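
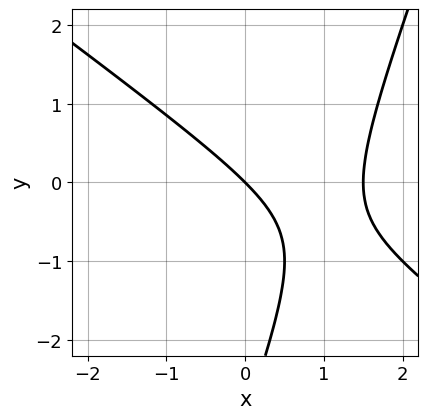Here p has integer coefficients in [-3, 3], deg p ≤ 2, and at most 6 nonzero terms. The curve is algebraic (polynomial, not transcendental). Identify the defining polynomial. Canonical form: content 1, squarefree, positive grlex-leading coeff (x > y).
1. deg p = 2.
2. Checking where it meets the axes: one x-axis crossing is at x = 0; it crosses the y-axis at the gridline y = 0.
3. Assembling these constraints gives the stated polynomial.

2*x^2 + 2*x*y - y^2 - 3*x - 3*y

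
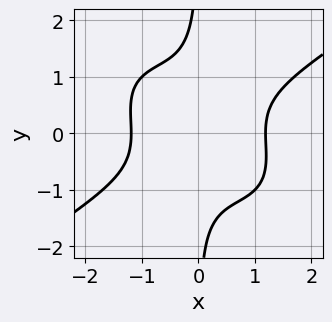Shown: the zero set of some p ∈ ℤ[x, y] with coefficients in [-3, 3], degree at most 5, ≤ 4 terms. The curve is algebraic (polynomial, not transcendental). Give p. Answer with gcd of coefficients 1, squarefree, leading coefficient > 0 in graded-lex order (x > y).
(a) Degree: a generic line meets the curve in up to 4 points, so deg p = 4.
(b) Checking where it meets the axes: no y-intercept at any integer in the box.
(c) These observations pin down the coefficients.

x^4 - x^2*y^2 - 2*x*y^3 - 2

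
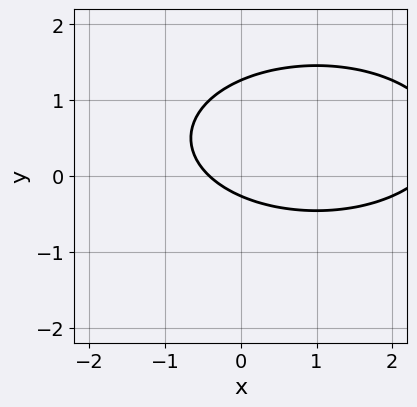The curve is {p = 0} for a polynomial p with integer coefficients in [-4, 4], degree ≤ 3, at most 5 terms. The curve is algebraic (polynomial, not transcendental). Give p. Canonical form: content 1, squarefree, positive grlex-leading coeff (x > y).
1. The degree is 2 — no degree-1 curve has this shape.
2. The integer polynomial consistent with all of this is the stated p.

x^2 + 3*y^2 - 2*x - 3*y - 1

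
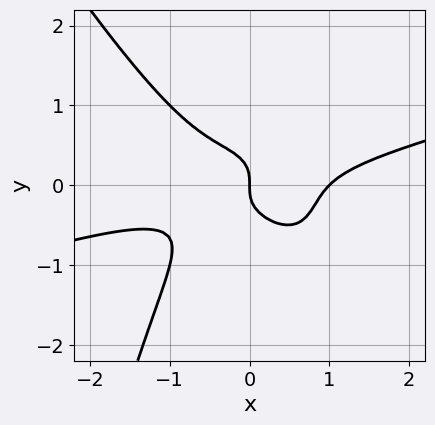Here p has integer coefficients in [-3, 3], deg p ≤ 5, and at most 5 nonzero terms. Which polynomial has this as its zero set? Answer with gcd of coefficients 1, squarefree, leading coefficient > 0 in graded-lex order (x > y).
x^4 - 3*x^3*y - 2*x^2*y^2 - 3*y^3 - x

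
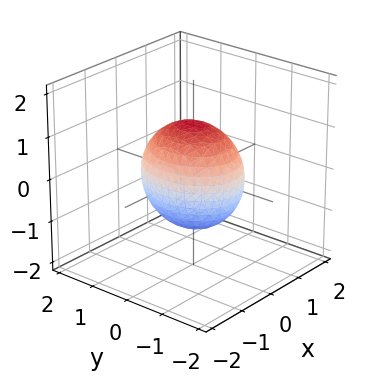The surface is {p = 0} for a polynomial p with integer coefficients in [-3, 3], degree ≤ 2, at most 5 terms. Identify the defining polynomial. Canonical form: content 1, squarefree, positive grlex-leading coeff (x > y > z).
The degree is 2 — a closed, bounded, convex surface; a quadric.
Symmetries: mirror symmetry y ↦ −y ⇒ only even powers of y; mirror symmetry x ↦ −x ⇒ only even powers of x; mirror symmetry z ↦ −z ⇒ only even powers of z.
From the visible intercepts: the x-axis gridline crossings are at x ∈ {-1, 1}.
Putting this together gives p.

3*x^2 + 2*y^2 + 2*z^2 - 3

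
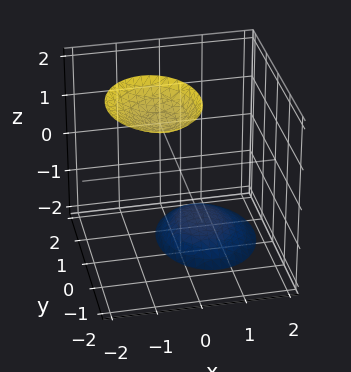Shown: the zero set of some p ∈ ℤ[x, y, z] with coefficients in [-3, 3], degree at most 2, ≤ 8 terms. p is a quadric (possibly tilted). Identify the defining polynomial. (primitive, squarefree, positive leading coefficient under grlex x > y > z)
3*x^2 + 2*x*z + 2*y^2 + y*z - z^2 + 3

First, there are 2 components. They look like related sheets of one shape, so recover p as a whole.
Then, deg p = 2. A generic line meets the surface in up to 2 points.
Next, reading off the gridlines: it misses every integer gridline on the x-axis; it misses every integer gridline on the y-axis.
Finally, assembling these constraints gives the stated polynomial.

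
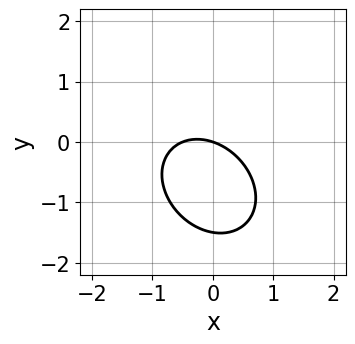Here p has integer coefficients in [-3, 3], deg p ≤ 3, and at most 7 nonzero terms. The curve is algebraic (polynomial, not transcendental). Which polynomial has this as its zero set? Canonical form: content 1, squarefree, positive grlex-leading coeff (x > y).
1. deg p = 2.
2. Against the integer gridlines: one y-axis crossing is at y = 0; it crosses the x-axis at the gridline x = 0.
3. Together with the visible shape, these determine p as stated.

2*x^2 + x*y + 2*y^2 + x + 3*y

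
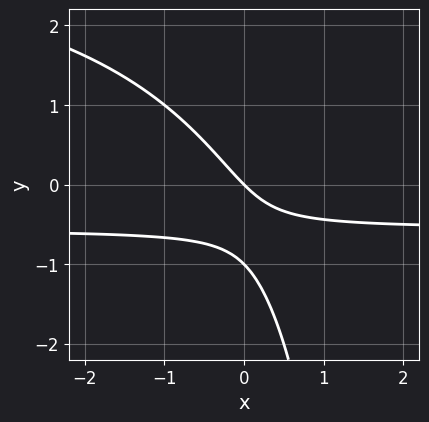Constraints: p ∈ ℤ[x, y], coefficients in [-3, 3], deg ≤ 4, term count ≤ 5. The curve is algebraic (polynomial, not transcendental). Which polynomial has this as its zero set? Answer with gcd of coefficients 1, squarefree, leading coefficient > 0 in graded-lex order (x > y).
Degree: the shape is more complex than any degree-2 curve, so deg p = 3.
From the axis intercepts and sections: one x-axis crossing is at x = 0; the y-axis gridline crossings are at y ∈ {-1, 0}.
Solving for integer coefficients yields p as stated.

x*y^2 - 3*x*y - 2*y^2 - 2*x - 2*y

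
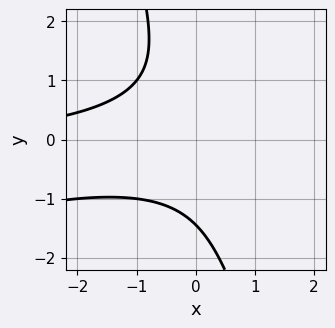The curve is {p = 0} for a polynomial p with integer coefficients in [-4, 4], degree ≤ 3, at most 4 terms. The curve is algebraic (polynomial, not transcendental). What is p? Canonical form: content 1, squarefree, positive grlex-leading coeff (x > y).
1. Degree: a generic line meets the curve in up to 3 points, so deg p = 3.
2. Against the integer gridlines: it misses every integer gridline on the x-axis.
3. Together with the visible shape, these determine p as stated.

x^2*y - 3*x*y^2 - y^3 - 3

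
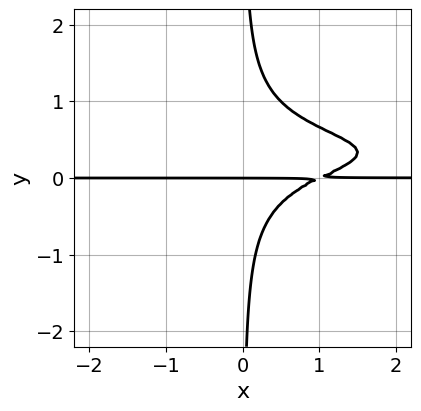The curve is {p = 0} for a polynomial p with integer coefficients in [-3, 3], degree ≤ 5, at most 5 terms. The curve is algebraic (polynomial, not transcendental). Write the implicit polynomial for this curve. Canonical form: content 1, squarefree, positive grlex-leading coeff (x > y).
(a) deg p = 4. No degree-3 curve has this shape.
(b) Observable constraints: one y-axis crossing is at y = 0; the visible x-axis segment lies entirely on the curve.
(c) Solving for integer coefficients yields p as stated.

3*x*y^3 - 2*x*y^2 + x*y - y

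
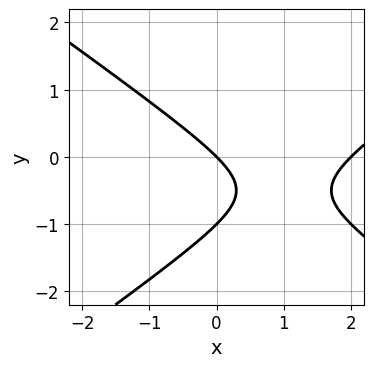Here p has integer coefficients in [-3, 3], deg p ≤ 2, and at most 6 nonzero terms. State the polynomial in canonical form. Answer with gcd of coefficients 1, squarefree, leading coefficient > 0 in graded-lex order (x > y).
x^2 - 2*y^2 - 2*x - 2*y

First, deg p = 2. A generic line meets the curve in up to 2 points.
Then, observable constraints: the x-axis gridline crossings are at x ∈ {0, 2}; the y-axis gridline crossings are at y ∈ {-1, 0}.
Finally, fitting integer coefficients to these (and the overall shape) gives p.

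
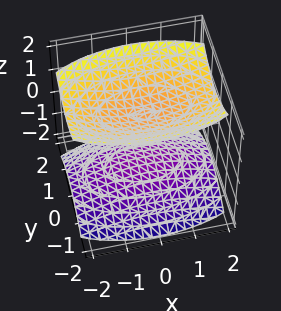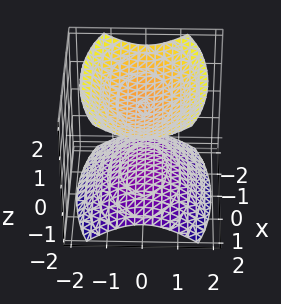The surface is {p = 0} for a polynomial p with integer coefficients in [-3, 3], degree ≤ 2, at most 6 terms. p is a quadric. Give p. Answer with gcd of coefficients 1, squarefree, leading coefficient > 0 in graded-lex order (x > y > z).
x^2 + 3*y^2 - 3*z^2 + 3

First, I count 2 distinct pieces.
Next, deg p = 2.
Then, symmetries: it's symmetric under z → −z, forcing even powers of z; the x ↦ −x reflection is a symmetry, so x appears only in even powers; it's symmetric under y → −y, forcing even powers of y.
Then, reading off the gridlines: the z-axis gridline crossings are at z ∈ {-1, 1}; it misses every integer gridline on the y-axis; it misses every integer gridline on the x-axis.
Finally, matching integer coefficients to the picture gives p.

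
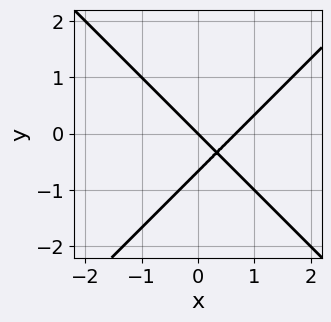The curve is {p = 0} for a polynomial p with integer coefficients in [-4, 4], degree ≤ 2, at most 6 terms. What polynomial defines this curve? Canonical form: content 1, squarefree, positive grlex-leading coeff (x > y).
3*x^2 - 3*y^2 - 2*x - 2*y

The degree is 2 — the shape is more complex than any degree-1 curve.
Observable constraints: it meets the y-axis at y = 0 (among the integer gridlines); it crosses the x-axis at the gridline x = 0.
These observations pin down the coefficients.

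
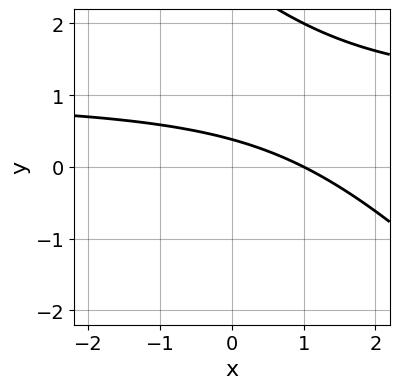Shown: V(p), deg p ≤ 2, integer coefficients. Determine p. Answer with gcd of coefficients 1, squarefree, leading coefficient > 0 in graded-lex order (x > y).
x*y + y^2 - x - 3*y + 1

1. Degree: no degree-1 curve has this shape, so deg p = 2.
2. Reading off the gridlines: one x-axis crossing is at x = 1.
3. Assembling these constraints gives the stated polynomial.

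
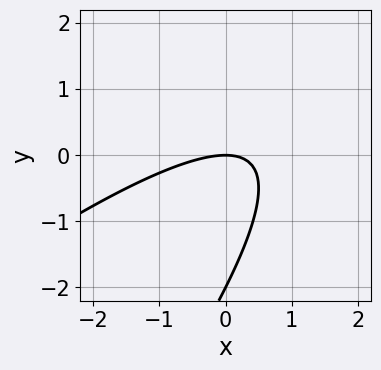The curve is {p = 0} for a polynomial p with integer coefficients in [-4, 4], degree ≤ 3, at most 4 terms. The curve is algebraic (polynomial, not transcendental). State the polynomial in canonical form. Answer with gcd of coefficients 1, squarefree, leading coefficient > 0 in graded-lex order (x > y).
x^2 - 2*x*y + y^2 + 2*y

(a) Degree: the shape is more complex than any degree-1 curve, so deg p = 2.
(b) From the visible intercepts: it crosses the x-axis at the gridline x = 0; the y-axis gridline crossings are at y ∈ {-2, 0}.
(c) Solving for integer coefficients yields p as stated.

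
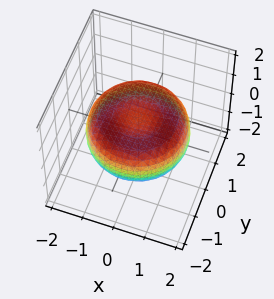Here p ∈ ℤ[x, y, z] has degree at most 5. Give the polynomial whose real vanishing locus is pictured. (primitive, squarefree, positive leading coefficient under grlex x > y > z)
(a) deg p = 4. A generic line meets the surface in up to 4 points.
(b) Symmetries: the surface is invariant under rotation about z: p = q(x² + y², z).
(c) Against the integer gridlines: a circular section at z = 0 has radius between 1 and 2.
(d) Putting this together gives p.

x^4 + 2*x^2*y^2 + y^4 - 2*x^2 - 2*y^2 + 3*z^2 - 1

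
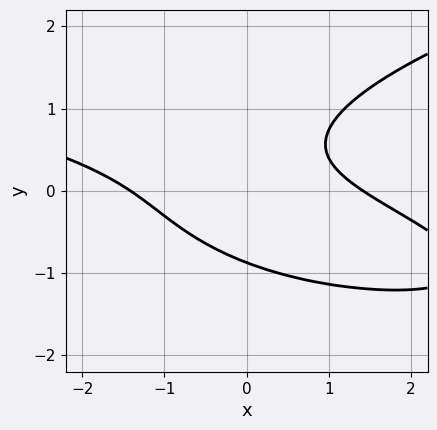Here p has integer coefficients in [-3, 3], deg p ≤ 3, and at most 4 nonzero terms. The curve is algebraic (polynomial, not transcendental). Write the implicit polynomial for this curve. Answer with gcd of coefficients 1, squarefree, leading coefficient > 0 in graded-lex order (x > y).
First, deg p = 3. The shape is more complex than any degree-2 curve.
Finally, matching integer coefficients to the picture gives p.

3*y^3 - x^2 - 3*x*y + 2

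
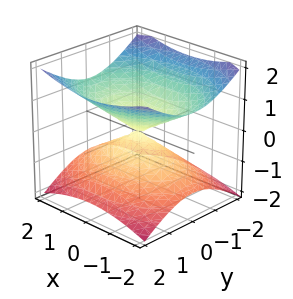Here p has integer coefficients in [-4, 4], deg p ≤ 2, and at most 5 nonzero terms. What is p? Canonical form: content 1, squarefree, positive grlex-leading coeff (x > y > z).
(a) Degree: two nappes meeting at a single point; a quadric, so deg p = 2.
(b) Symmetries: it's symmetric under y → −y, forcing even powers of y; mirror symmetry x ↦ −x ⇒ only even powers of x; the z ↦ −z reflection is a symmetry, so z appears only in even powers.
(c) From the axis intercepts and sections: one x-axis crossing is at x = 0; one z-axis crossing is at z = 0; it crosses the y-axis at the gridline y = 0.
(d) Fitting integer coefficients to these (and the overall shape) gives p.

x^2 + 2*y^2 - 3*z^2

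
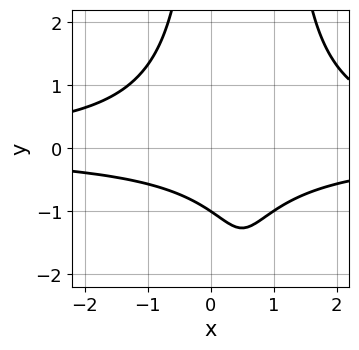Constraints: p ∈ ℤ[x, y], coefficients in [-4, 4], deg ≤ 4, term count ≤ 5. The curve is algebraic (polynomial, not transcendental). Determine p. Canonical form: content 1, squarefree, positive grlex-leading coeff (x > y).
2*x^2*y^2 - 2*x*y^2 - 3*y - 3

(a) deg p = 4. A generic line meets the curve in up to 4 points.
(b) Checking where it meets the axes: it meets the y-axis at y = -1 (among the integer gridlines); it misses every integer gridline on the x-axis.
(c) Assembling these constraints gives the stated polynomial.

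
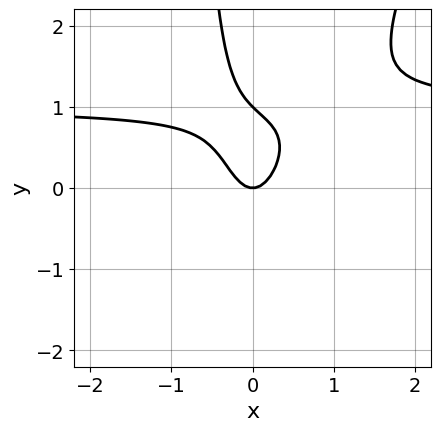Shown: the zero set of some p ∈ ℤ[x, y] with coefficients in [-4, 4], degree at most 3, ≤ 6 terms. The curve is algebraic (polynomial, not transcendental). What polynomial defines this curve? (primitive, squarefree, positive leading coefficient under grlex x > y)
(a) The degree is 3 — the shape is more complex than any degree-2 curve.
(b) Observable constraints: among the integer gridlines, it crosses the y-axis at y ∈ {0, 1}; one x-axis crossing is at x = 0.
(c) Fitting integer coefficients to these (and the overall shape) gives p.

3*x^2*y - x*y^2 - 3*x^2 - y^2 + y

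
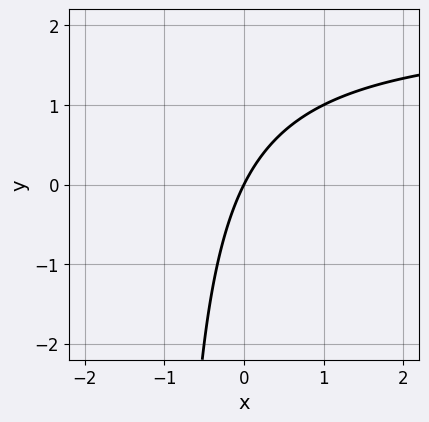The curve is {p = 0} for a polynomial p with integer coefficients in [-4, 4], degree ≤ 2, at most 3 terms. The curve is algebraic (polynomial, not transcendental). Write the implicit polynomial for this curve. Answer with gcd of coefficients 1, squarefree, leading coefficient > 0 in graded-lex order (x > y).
First, the degree is 2 — a generic line meets the curve in up to 2 points.
Next, against the integer gridlines: it crosses the y-axis at the gridline y = 0; it crosses the x-axis at the gridline x = 0.
Finally, assembling these constraints gives the stated polynomial.

x*y - 2*x + y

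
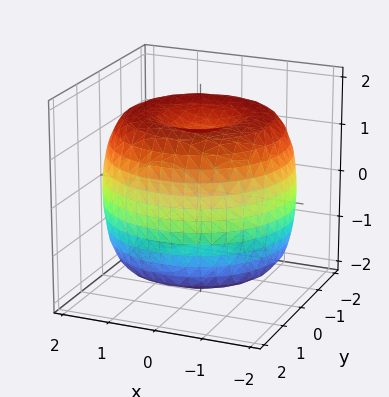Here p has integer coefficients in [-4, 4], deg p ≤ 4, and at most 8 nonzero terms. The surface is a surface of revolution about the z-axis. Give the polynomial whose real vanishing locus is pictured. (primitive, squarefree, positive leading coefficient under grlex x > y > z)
x^4 + 2*x^2*y^2 + y^4 - 3*x^2 - 3*y^2 + 2*z^2 - 3

First, the degree is 4 — no degree-3 surface has this shape.
Then, symmetries: every cross-section ⟂ z is a circle, so x, y appear only via x² + y².
Next, from the visible intercepts: a circular section at z = 0 has radius between 1 and 2.
Finally, matching integer coefficients to the picture gives p.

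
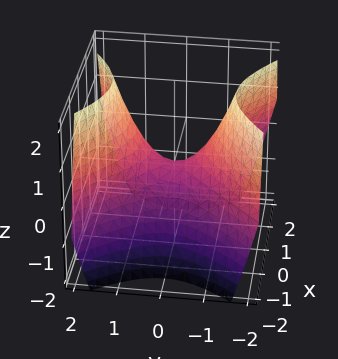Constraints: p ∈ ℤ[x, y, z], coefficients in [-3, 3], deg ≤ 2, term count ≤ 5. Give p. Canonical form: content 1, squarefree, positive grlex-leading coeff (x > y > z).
x^2 - y^2 + z

1. Degree: a hyperbolic paraboloid; a quadric, so deg p = 2.
2. Symmetries: it's symmetric under y → −y, forcing even powers of y; it's symmetric under x → −x, forcing even powers of x.
3. Reading off the gridlines: one z-axis crossing is at z = 0; it meets the y-axis at y = 0 (among the integer gridlines).
4. Fitting integer coefficients to these (and the overall shape) gives p.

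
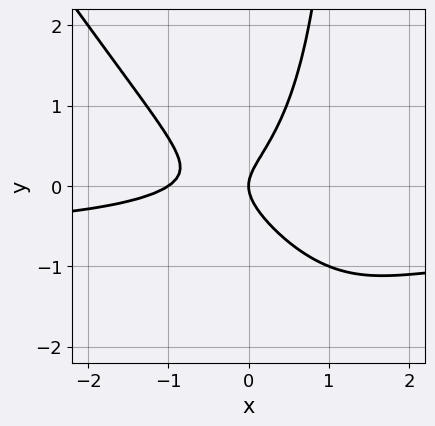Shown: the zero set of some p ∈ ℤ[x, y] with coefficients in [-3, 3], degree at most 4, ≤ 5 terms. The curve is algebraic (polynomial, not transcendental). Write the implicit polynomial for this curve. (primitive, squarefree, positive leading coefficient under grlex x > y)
3*x^2*y + 2*x*y^2 + 2*x^2 - 3*y^2 + 2*x

First, the degree is 3 — no degree-2 curve has this shape.
Then, from the axis intercepts and sections: it crosses the y-axis at the gridline y = 0; among the integer gridlines, it crosses the x-axis at x ∈ {-1, 0}.
Finally, fitting integer coefficients to these (and the overall shape) gives p.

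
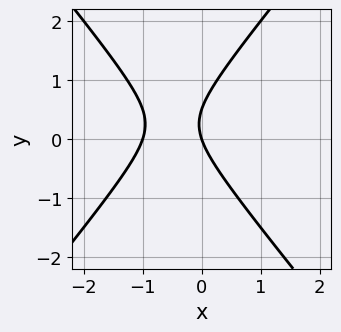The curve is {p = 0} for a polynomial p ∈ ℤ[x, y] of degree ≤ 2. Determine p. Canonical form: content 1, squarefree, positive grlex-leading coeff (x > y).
3*x^2 - 2*y^2 + 3*x + y

First, the degree is 2 — the shape is more complex than any degree-1 curve.
Then, from the visible intercepts: among the integer gridlines, it crosses the x-axis at x ∈ {-1, 0}; it meets the y-axis at y = 0 (among the integer gridlines).
Finally, assembling these constraints gives the stated polynomial.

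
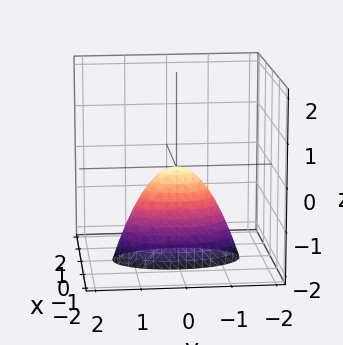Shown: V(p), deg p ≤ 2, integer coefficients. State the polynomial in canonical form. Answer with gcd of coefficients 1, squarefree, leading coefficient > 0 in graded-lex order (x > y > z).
First, degree: a single bowl opening along one axis; a quadric, so deg p = 2.
Then, symmetries: it's symmetric under y → −y, forcing even powers of y; the x ↦ −x reflection is a symmetry, so x appears only in even powers.
Next, checking where it meets the axes: it crosses the y-axis at the gridline y = 0; it crosses the z-axis at the gridline z = 0; it meets the x-axis at x = 0 (among the integer gridlines).
Finally, fitting integer coefficients to these (and the overall shape) gives p.

3*x^2 + y^2 + z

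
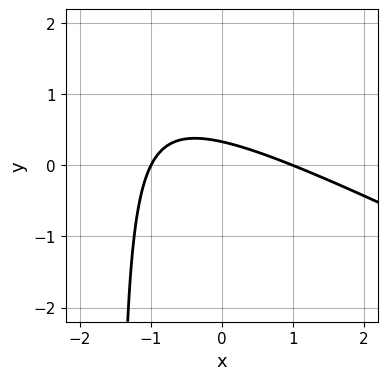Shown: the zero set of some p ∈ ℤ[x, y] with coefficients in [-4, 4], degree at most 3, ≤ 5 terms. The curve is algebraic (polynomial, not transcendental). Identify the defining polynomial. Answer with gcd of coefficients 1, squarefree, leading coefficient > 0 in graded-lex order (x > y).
x^2 + 2*x*y + 3*y - 1

1. The degree is 2 — no degree-1 curve has this shape.
2. Against the integer gridlines: among the integer gridlines, it crosses the x-axis at x ∈ {-1, 1}.
3. The integer polynomial consistent with all of this is the stated p.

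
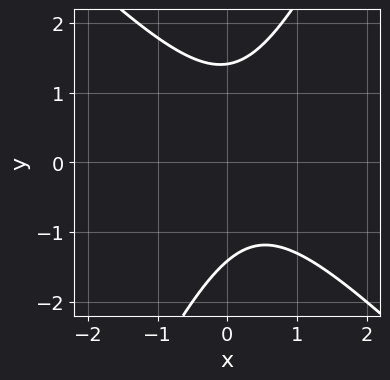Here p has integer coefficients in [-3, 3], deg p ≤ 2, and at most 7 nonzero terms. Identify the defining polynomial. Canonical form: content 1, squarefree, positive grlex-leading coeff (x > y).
deg p = 2. No degree-1 curve has this shape.
Reading off the gridlines: the curve avoids every integer x-axis point in the box.
Matching integer coefficients to the picture gives p.

2*x^2 + x*y - y^2 - x + 2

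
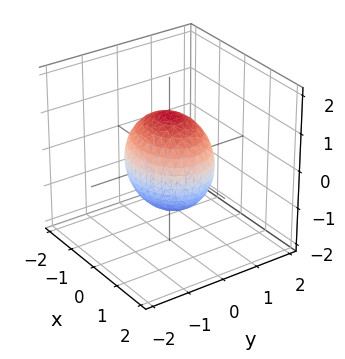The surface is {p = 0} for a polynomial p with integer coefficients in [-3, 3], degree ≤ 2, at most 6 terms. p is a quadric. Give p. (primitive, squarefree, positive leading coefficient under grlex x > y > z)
2*x^2 + 3*y^2 + 2*z^2 - 3

1. The degree is 2 — a closed, bounded, convex surface; a quadric.
2. Symmetries: mirror symmetry z ↦ −z ⇒ only even powers of z; the x ↦ −x reflection is a symmetry, so x appears only in even powers; the y ↦ −y reflection is a symmetry, so y appears only in even powers.
3. From the axis intercepts and sections: among the integer gridlines, it crosses the y-axis at y ∈ {-1, 1}.
4. Matching integer coefficients to the picture gives p.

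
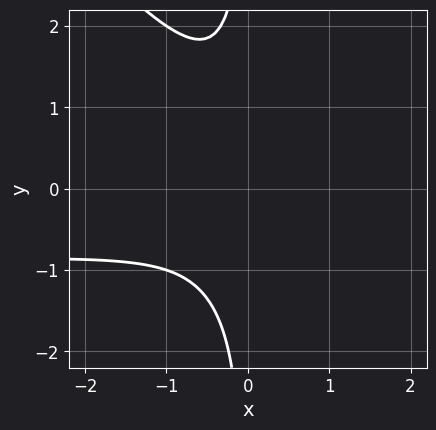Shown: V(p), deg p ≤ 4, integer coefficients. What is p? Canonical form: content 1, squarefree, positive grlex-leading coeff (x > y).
x^2*y + x*y^2 + x^2 + 1

First, deg p = 3. A generic line meets the curve in up to 3 points.
Next, from the visible intercepts: the curve avoids every integer y-axis point in the box; the curve avoids every integer x-axis point in the box.
Finally, matching integer coefficients to the picture gives p.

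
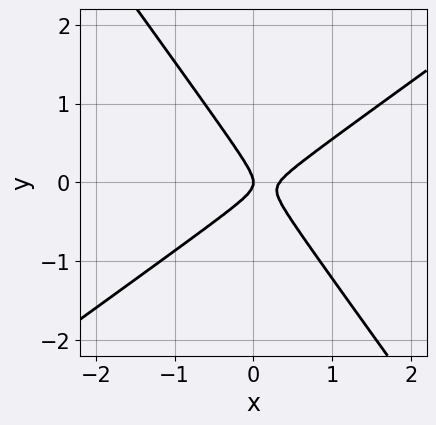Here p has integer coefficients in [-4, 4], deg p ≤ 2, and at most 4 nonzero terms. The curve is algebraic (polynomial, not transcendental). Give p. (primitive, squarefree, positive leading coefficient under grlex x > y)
3*x^2 - 2*x*y - 3*y^2 - x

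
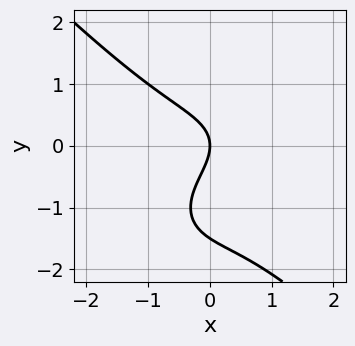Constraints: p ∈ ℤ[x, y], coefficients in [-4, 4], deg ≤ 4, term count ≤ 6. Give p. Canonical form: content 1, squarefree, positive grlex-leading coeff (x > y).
1. The degree is 3 — a generic line meets the curve in up to 3 points.
2. Reading off the gridlines: it crosses the y-axis at the gridline y = 0; it crosses the x-axis at the gridline x = 0.
3. Solving for integer coefficients yields p as stated.

2*x^3 + 2*y^3 + 3*y^2 + 3*x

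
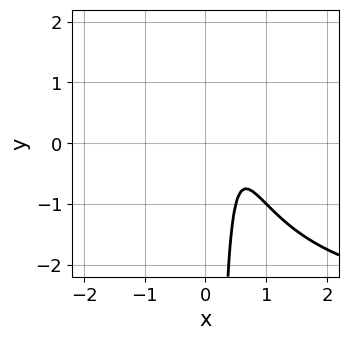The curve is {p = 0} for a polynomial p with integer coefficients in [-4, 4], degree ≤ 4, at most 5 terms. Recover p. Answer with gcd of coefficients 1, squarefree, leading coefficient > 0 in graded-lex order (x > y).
x^2*y + 3*x^2 - 3*x + 1

Degree: no degree-2 curve has this shape, so deg p = 3.
Reading off the gridlines: the curve avoids every integer y-axis point in the box; the curve avoids every integer x-axis point in the box.
Together with the visible shape, these determine p as stated.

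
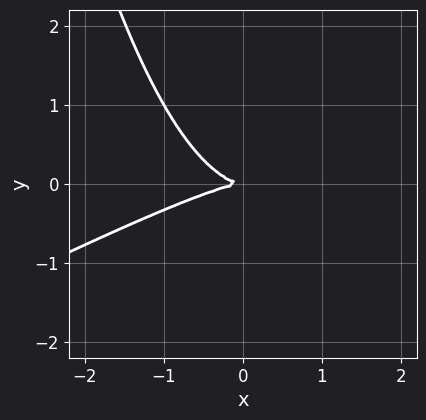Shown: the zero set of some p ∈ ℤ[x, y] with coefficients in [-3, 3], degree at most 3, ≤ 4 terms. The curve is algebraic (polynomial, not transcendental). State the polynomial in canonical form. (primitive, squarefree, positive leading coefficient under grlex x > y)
x^3 - 2*x^2*y + 3*y^2

1. The degree is 3 — a generic line meets the curve in up to 3 points.
2. Against the integer gridlines: it meets the x-axis at x = 0 (among the integer gridlines); it crosses the y-axis at the gridline y = 0.
3. Matching integer coefficients to the picture gives p.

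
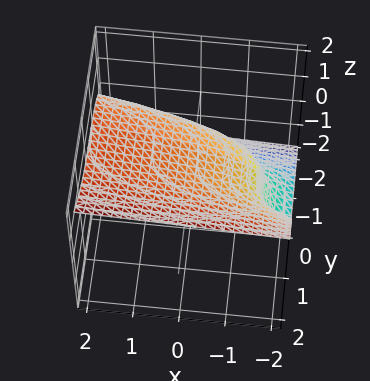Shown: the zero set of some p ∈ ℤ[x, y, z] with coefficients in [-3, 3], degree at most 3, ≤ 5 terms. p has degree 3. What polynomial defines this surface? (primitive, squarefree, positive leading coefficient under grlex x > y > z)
2*y^3 - 3*z^3 + 2*x + 3

deg p = 3.
Against the integer gridlines: it meets the z-axis at z = 1 (among the integer gridlines).
Matching integer coefficients to the picture gives p.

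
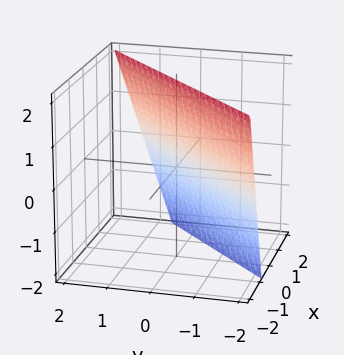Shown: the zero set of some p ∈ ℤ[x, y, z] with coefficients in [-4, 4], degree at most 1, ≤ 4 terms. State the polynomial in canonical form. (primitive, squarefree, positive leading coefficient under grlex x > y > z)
1. Degree: every cross-section is a straight line — this is a plane, so deg p = 1.
2. Reading off the gridlines: it meets the z-axis at z = 2 (among the integer gridlines).
3. Assembling these constraints gives the stated polynomial.

3*x - 3*y + z - 2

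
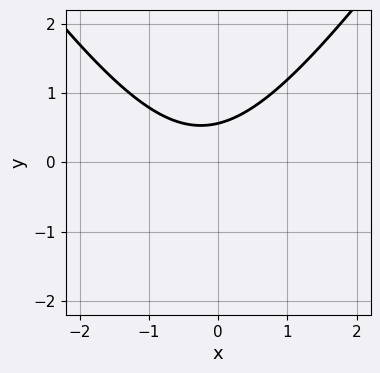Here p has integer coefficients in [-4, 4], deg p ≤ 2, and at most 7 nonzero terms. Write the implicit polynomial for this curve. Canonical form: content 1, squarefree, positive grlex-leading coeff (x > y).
2*x^2 - y^2 + x - 3*y + 2

deg p = 2. A generic line meets the curve in up to 2 points.
From the axis intercepts and sections: it misses every integer gridline on the x-axis.
Matching integer coefficients to the picture gives p.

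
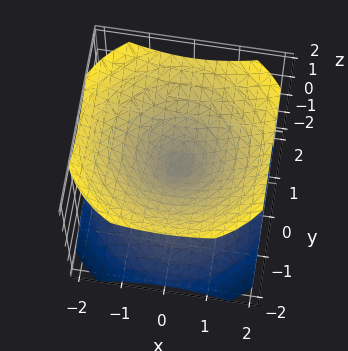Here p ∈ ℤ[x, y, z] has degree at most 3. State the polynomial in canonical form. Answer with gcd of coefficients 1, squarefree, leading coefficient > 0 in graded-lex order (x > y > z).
The picture has 2 separate pieces. Treating them together as one polynomial.
deg p = 2. A double cone through the origin; a quadric.
Symmetries: the z ↦ −z reflection is a symmetry, so z appears only in even powers; every cross-section ⟂ z is a circle, so x, y appear only via x² + y².
Checking where it meets the axes: one y-axis crossing is at y = 0; it crosses the x-axis at the gridline x = 0.
These observations pin down the coefficients.

2*x^2 + 2*y^2 - 3*z^2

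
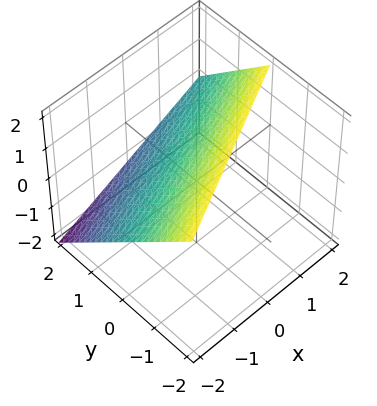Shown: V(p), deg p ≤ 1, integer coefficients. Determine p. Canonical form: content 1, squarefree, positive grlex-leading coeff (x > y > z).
Degree: the surface is flat (a plane), so deg p = 1.
From the axis intercepts and sections: one z-axis crossing is at z = 1; one y-axis crossing is at y = 1.
Assembling these constraints gives the stated polynomial. Check: (-2, 0, 0) on the x-axis lies on the surface, and p(-2, 0, 0) = 0. ✓

x - 2*y - 2*z + 2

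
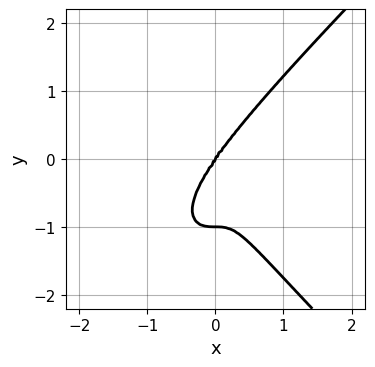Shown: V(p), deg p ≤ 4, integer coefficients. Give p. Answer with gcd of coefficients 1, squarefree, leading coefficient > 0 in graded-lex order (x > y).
x^4 - y^4 + 3*x^3 - y^3

(a) Degree: a generic line meets the curve in up to 4 points, so deg p = 4.
(b) Checking where it meets the axes: the y-axis gridline crossings are at y ∈ {-1, 0}; it meets the x-axis at x = 0 (among the integer gridlines).
(c) Assembling these constraints gives the stated polynomial.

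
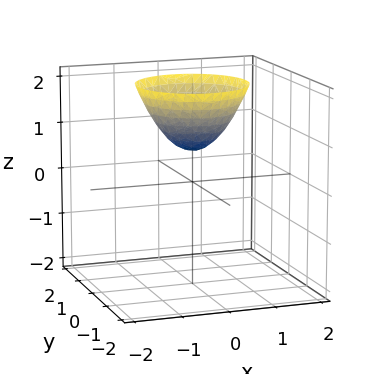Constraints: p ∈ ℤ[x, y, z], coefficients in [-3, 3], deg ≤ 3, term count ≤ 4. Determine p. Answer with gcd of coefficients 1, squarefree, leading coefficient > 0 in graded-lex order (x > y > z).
3*x^2 + 3*y^2 - 3*z + 2

1. Degree: a generic line meets the surface in up to 2 points, so deg p = 2.
2. By symmetry, every cross-section ⟂ z is a circle, so x, y appear only via x² + y².
3. Observable constraints: it misses every integer gridline on the x-axis; no y-intercept at any integer in the box; a circular section at z = 2 has radius between 1 and 2.
4. Solving for integer coefficients yields p as stated.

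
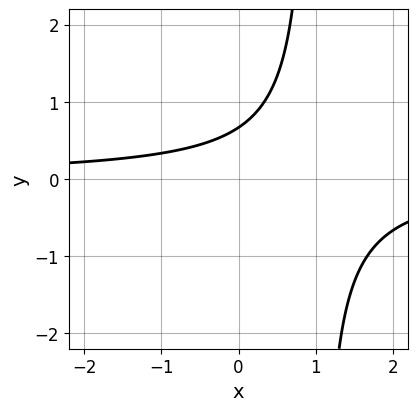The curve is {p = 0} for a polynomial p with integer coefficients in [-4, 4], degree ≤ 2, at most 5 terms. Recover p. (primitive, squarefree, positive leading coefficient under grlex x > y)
deg p = 2. No degree-1 curve has this shape.
From the visible intercepts: it misses every integer gridline on the x-axis.
Solving for integer coefficients yields p as stated.

3*x*y - 3*y + 2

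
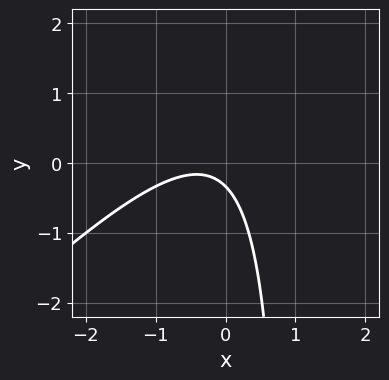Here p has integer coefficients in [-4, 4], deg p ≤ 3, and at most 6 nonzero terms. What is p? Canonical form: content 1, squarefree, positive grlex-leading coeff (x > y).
(a) deg p = 2.
(b) Checking where it meets the axes: it misses every integer gridline on the x-axis.
(c) Putting this together gives p.

3*x^2 - 3*x*y + 2*x + 3*y + 1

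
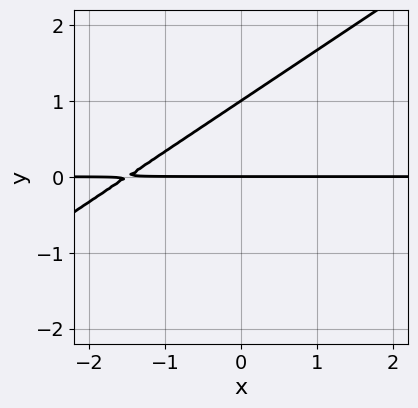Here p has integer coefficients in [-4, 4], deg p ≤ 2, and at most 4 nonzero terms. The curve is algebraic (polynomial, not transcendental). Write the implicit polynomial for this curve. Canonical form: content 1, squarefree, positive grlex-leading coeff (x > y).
1. deg p = 2. The shape is more complex than any degree-1 curve.
2. Reading off the gridlines: the visible x-axis segment lies entirely on the curve; the y-axis gridline crossings are at y ∈ {0, 1}.
3. Matching integer coefficients to the picture gives p.

2*x*y - 3*y^2 + 3*y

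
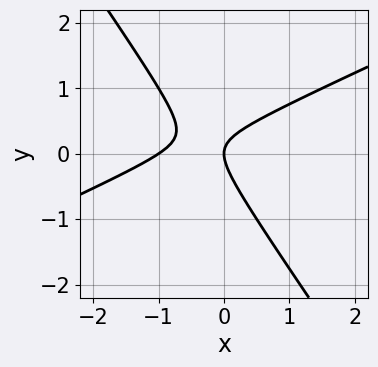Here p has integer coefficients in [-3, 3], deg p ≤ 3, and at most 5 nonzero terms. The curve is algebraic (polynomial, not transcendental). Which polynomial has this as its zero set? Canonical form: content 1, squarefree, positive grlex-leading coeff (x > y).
2*x^2 - 3*x*y - 3*y^2 + 2*x

First, the degree is 2 — no degree-1 curve has this shape.
Next, from the axis intercepts and sections: among the integer gridlines, it crosses the x-axis at x ∈ {-1, 0}; it meets the y-axis at y = 0 (among the integer gridlines).
Finally, the integer polynomial consistent with all of this is the stated p.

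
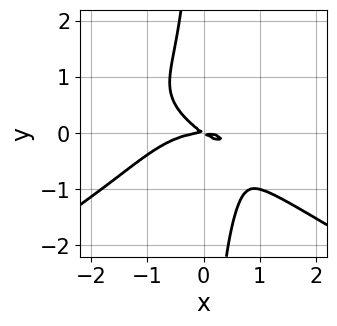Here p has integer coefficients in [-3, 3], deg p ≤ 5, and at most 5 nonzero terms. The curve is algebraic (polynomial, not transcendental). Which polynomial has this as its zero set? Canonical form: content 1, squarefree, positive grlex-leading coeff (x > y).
(a) deg p = 4.
(b) From the axis intercepts and sections: it meets the y-axis at y = 0 (among the integer gridlines); it crosses the x-axis at the gridline x = 0.
(c) Matching integer coefficients to the picture gives p.

x^3*y - 3*x*y^3 - x^3 - 2*x*y - 3*y^2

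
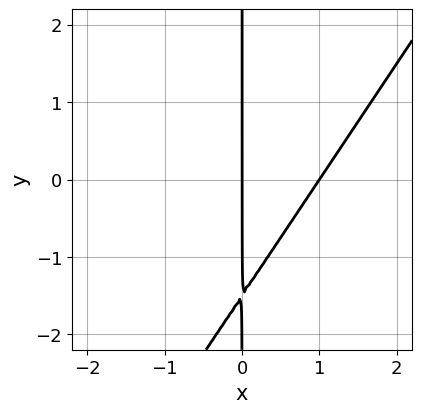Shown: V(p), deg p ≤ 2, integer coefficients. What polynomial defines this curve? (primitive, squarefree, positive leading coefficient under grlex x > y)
3*x^2 - 2*x*y - 3*x

The degree is 2 — no degree-1 curve has this shape.
From the visible intercepts: the visible y-axis segment lies entirely on the curve; among the integer gridlines, it crosses the x-axis at x ∈ {0, 1}.
Assembling these constraints gives the stated polynomial.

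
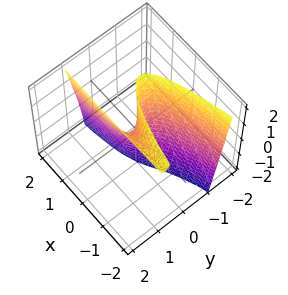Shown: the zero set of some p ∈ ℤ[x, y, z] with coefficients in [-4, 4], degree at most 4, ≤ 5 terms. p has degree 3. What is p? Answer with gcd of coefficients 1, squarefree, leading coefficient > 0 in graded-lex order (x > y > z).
First, deg p = 3. A generic line meets the surface in up to 3 points.
Next, checking where it meets the axes: every point of the z-axis in the box is on the surface; one y-axis crossing is at y = 0.
Finally, the integer polynomial consistent with all of this is the stated p.

2*y^3 + x*y - y*z - x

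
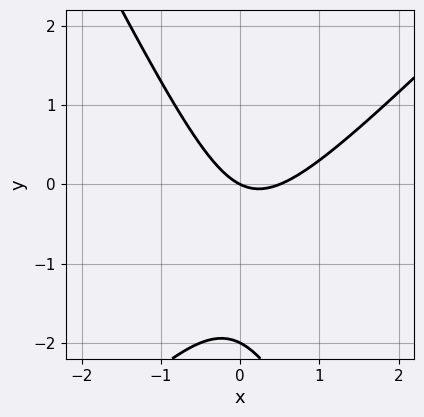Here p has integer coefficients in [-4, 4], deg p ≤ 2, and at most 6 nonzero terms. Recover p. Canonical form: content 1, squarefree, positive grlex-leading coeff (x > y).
(a) Degree: the shape is more complex than any degree-1 curve, so deg p = 2.
(b) Against the integer gridlines: the y-axis gridline crossings are at y ∈ {-2, 0}; one x-axis crossing is at x = 0.
(c) These observations pin down the coefficients.

2*x^2 - x*y - y^2 - x - 2*y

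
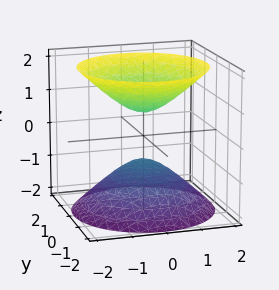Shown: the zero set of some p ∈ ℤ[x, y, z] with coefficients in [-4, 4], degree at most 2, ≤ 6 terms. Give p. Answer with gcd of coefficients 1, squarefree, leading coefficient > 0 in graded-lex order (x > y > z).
(a) There are 2 components. Treating them together as one polynomial.
(b) deg p = 2. Two sheets facing apart; a quadric.
(c) Symmetries: the z ↦ −z reflection is a symmetry, so z appears only in even powers; the surface is invariant under rotation about z: p = q(x² + y², z).
(d) From the axis intercepts and sections: a circular section at z = 1 has radius between 0 and 1; it misses every integer gridline on the x-axis; no y-intercept at any integer in the box.
(e) These observations pin down the coefficients.

2*x^2 + 2*y^2 - 2*z^2 + 1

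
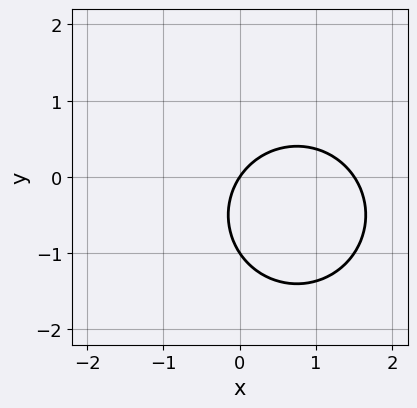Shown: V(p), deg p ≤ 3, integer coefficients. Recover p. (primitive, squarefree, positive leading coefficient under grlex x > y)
2*x^2 + 2*y^2 - 3*x + 2*y

First, the degree is 2 — the shape is more complex than any degree-1 curve.
Then, from the axis intercepts and sections: the y-axis gridline crossings are at y ∈ {-1, 0}; it meets the x-axis at x = 0 (among the integer gridlines).
Finally, assembling these constraints gives the stated polynomial.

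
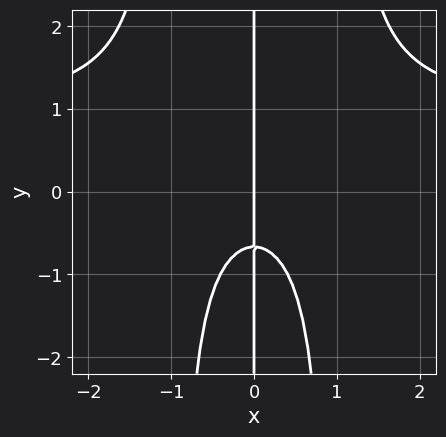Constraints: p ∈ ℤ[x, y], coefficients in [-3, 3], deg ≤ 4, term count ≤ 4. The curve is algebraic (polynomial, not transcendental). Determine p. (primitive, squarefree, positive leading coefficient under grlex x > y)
1. deg p = 4. A generic line meets the curve in up to 4 points.
2. Checking where it meets the axes: it crosses the x-axis at the gridline x = 0; the visible y-axis segment lies entirely on the curve.
3. Solving for integer coefficients yields p as stated.

3*x^3*y - 3*x^3 - 3*x*y - 2*x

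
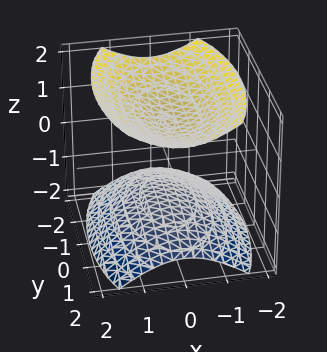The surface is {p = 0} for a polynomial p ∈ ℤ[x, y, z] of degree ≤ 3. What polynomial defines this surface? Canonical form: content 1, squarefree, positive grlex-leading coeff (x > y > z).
There are 2 components. Treating them together as one polynomial.
deg p = 2. Two separate bowl-shaped sheets opening away from each other; a quadric.
Symmetries: it's symmetric under y → −y, forcing even powers of y; it's symmetric under x → −x, forcing even powers of x; mirror symmetry z ↦ −z ⇒ only even powers of z.
Against the integer gridlines: the z-axis gridline crossings are at z ∈ {-1, 1}; no x-intercept at any integer in the box; the surface avoids every integer y-axis point in the box.
Matching integer coefficients to the picture gives p.

3*x^2 + y^2 - 3*z^2 + 3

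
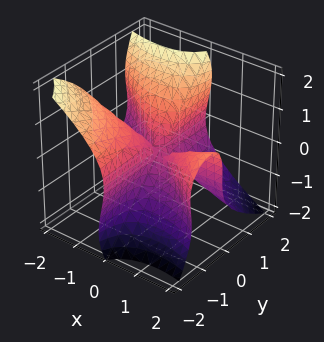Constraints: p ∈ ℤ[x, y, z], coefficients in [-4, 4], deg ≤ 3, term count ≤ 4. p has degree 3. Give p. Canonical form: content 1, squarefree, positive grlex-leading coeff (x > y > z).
2*x^2*y + 3*x*y^2 - 2*y*z^2 + 2*z^3

(a) Degree: a generic line meets the surface in up to 3 points, so deg p = 3.
(b) From the visible intercepts: the visible x-axis segment lies entirely on the surface; it meets the z-axis at z = 0 (among the integer gridlines); every point of the y-axis in the box is on the surface.
(c) Together with the visible shape, these determine p as stated.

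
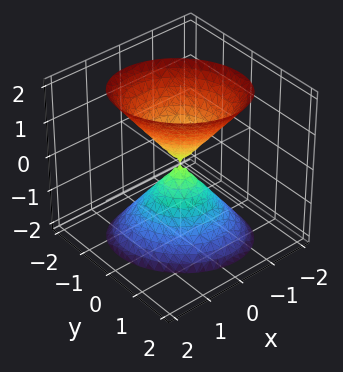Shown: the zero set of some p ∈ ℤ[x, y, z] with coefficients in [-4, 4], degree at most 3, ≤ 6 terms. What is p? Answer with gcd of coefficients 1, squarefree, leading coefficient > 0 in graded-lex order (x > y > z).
1. I count 2 distinct pieces.
2. deg p = 2.
3. Reading off the gridlines: it meets the x-axis at x = 0 (among the integer gridlines); it crosses the y-axis at the gridline y = 0; it meets the z-axis at z = 0 (among the integer gridlines).
4. The integer polynomial consistent with all of this is the stated p.

2*x^2 + x*y + 2*y^2 - z^2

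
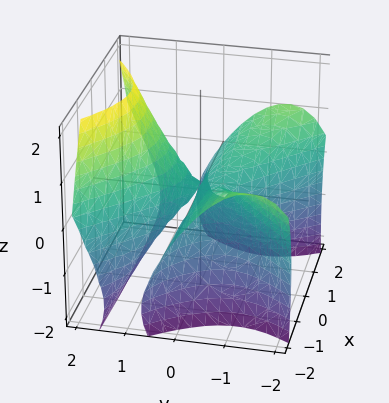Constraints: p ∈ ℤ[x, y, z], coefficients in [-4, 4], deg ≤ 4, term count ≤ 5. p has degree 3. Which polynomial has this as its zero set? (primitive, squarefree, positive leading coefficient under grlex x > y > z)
3*x^2*y + 2*x^2*z - 3*y^3 - 2*y^2 + 3*z^2

First, I count 2 distinct pieces.
Then, deg p = 3.
Then, checking where it meets the axes: it crosses the y-axis at the gridline y = 0; it meets the z-axis at z = 0 (among the integer gridlines); every point of the x-axis in the box is on the surface.
Finally, the integer polynomial consistent with all of this is the stated p.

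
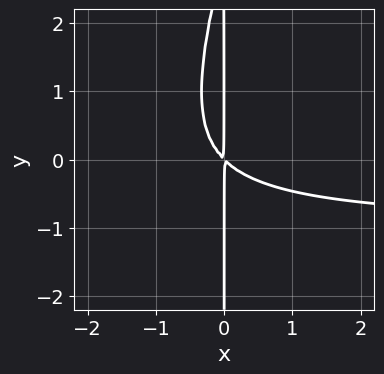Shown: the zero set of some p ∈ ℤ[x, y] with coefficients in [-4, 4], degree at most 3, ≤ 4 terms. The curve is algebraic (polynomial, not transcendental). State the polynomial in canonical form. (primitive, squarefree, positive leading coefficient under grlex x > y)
3*x^2*y - x*y^2 + 3*x^2 + 3*x*y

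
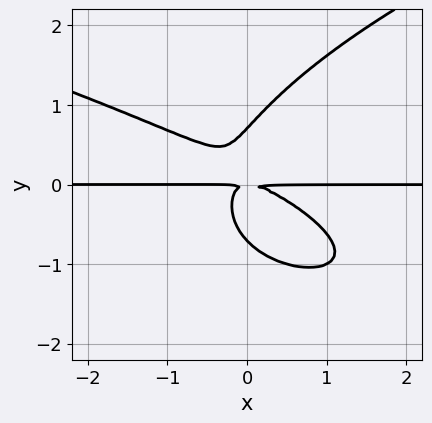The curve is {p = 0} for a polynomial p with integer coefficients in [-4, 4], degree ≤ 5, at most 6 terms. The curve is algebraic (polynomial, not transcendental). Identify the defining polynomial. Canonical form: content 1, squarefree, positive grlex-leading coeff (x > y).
2*y^4 - 2*x^2*y - 3*x*y^2 - y^2

First, the degree is 4 — the shape is more complex than any degree-3 curve.
Then, from the visible intercepts: the visible x-axis segment lies entirely on the curve.
Finally, the integer polynomial consistent with all of this is the stated p.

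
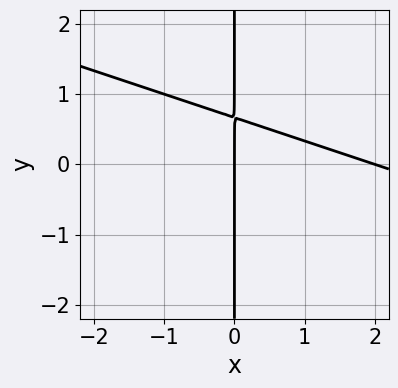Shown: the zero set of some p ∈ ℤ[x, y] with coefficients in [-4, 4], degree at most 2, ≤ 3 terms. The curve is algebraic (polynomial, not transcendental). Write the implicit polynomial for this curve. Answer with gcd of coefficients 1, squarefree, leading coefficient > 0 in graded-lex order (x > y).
x^2 + 3*x*y - 2*x

(a) The degree is 2 — a generic line meets the curve in up to 2 points.
(b) Reading off the gridlines: the x-axis gridline crossings are at x ∈ {0, 2}; every point of the y-axis in the box is on the curve.
(c) Solving for integer coefficients yields p as stated.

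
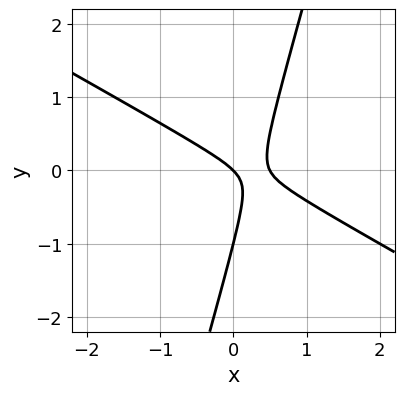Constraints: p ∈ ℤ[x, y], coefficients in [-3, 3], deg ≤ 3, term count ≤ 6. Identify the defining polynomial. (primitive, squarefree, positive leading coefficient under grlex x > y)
(a) The degree is 2 — no degree-1 curve has this shape.
(b) Reading off the gridlines: it meets the x-axis at x = 0 (among the integer gridlines); among the integer gridlines, it crosses the y-axis at y ∈ {-1, 0}.
(c) These observations pin down the coefficients.

2*x^2 + 3*x*y - y^2 - x - y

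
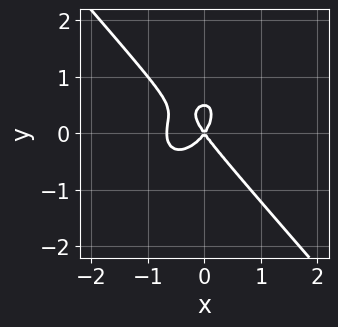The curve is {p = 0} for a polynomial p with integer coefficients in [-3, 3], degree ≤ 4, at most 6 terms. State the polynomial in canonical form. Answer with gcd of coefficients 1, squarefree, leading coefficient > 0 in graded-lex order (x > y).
The degree is 3 — the shape is more complex than any degree-2 curve.
Reading off the gridlines: one y-axis crossing is at y = 0; it crosses the x-axis at the gridline x = 0.
Solving for integer coefficients yields p as stated.

3*x^3 + 2*y^3 + 2*x^2 - y^2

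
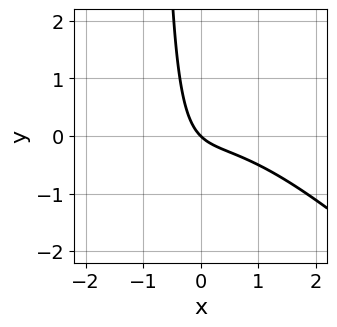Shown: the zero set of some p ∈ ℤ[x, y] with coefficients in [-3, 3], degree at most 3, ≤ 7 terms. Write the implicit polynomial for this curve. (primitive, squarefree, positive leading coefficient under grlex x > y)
Degree: no degree-2 curve has this shape, so deg p = 3.
From the axis intercepts and sections: it crosses the y-axis at the gridline y = 0; it crosses the x-axis at the gridline x = 0.
Matching integer coefficients to the picture gives p.

x^3 + x^2*y + 2*x*y + x + y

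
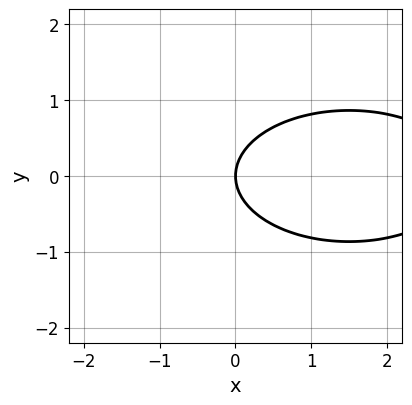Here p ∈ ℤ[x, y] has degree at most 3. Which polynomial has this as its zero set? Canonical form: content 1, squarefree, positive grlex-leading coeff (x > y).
First, deg p = 2. No degree-1 curve has this shape.
Then, symmetries: it's symmetric under y → −y, forcing even powers of y.
Then, reading off the gridlines: it meets the y-axis at y = 0 (among the integer gridlines); one x-axis crossing is at x = 0.
Finally, solving for integer coefficients yields p as stated.

x^2 + 3*y^2 - 3*x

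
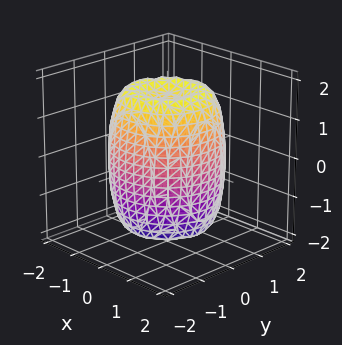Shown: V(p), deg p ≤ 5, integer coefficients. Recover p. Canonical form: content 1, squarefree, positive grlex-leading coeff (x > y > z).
2*x^4 + 4*x^2*y^2 + 2*y^4 - 3*x^2 - 3*y^2 + z^2 - 2

Degree: a generic line meets the surface in up to 4 points, so deg p = 4.
Symmetry: the surface is invariant under rotation about z: p = q(x² + y², z).
From the axis intercepts and sections: a circular section at z = 0 has radius between 1 and 2.
Matching integer coefficients to the picture gives p.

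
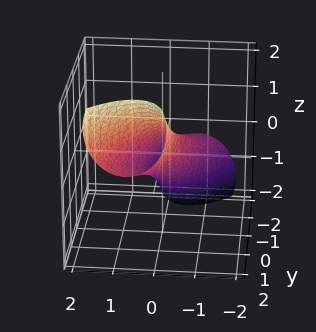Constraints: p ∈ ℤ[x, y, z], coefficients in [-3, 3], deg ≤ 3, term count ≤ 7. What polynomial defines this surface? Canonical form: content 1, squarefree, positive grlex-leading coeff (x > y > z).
(a) Degree: a generic line meets the surface in up to 2 points, so deg p = 2.
(b) Observable constraints: among the integer gridlines, it crosses the y-axis at y ∈ {-1, 1}.
(c) Together with the visible shape, these determine p as stated.

3*x^2 - 2*x*y + y^2 - 3*y*z + 2*z^2 - 1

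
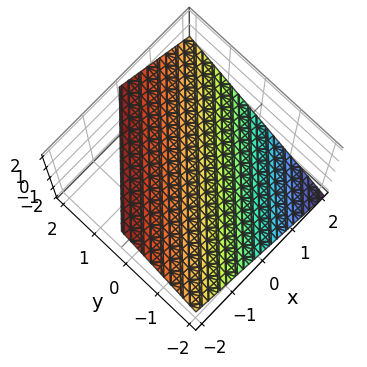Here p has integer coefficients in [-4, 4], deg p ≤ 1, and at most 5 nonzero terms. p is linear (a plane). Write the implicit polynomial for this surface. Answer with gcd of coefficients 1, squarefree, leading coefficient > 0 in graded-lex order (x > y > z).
First, deg p = 1. The surface is flat (a plane).
Next, from the axis intercepts and sections: it crosses the y-axis at the gridline y = -1; it crosses the x-axis at the gridline x = 1.
Finally, fitting integer coefficients to these (and the overall shape) gives p.

2*x - 2*y + 3*z - 2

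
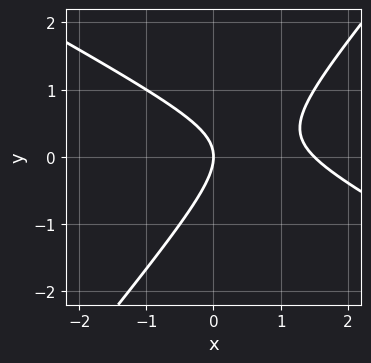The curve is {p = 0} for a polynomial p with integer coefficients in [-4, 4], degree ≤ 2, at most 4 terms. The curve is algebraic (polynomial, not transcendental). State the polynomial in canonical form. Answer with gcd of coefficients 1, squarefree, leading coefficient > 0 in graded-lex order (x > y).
2*x^2 + 2*x*y - 3*y^2 - 3*x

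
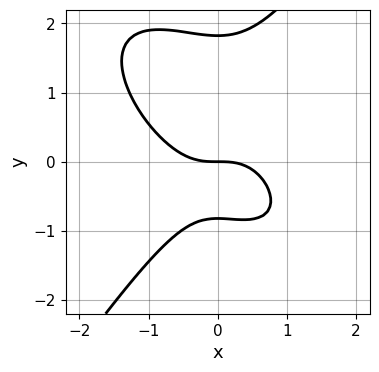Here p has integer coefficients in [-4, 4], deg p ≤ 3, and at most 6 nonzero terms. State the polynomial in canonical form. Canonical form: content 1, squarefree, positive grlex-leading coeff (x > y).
3*x^3 + 2*x^2*y - 2*y^3 + 2*y^2 + 3*y

1. The degree is 3 — the shape is more complex than any degree-2 curve.
2. Observable constraints: one x-axis crossing is at x = 0; it crosses the y-axis at the gridline y = 0.
3. Fitting integer coefficients to these (and the overall shape) gives p.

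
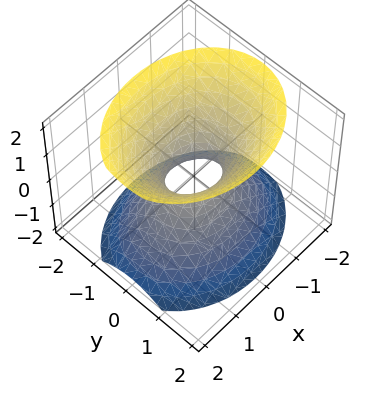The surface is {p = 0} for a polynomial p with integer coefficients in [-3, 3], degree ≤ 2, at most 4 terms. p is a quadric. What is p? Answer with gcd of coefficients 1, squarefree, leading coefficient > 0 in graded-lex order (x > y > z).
2*x^2 + 3*y^2 - 2*z^2 - 1

deg p = 2.
Symmetries: mirror symmetry y ↦ −y ⇒ only even powers of y; it's symmetric under z → −z, forcing even powers of z; the x ↦ −x reflection is a symmetry, so x appears only in even powers.
From the visible intercepts: the surface avoids every integer z-axis point in the box.
Matching integer coefficients to the picture gives p.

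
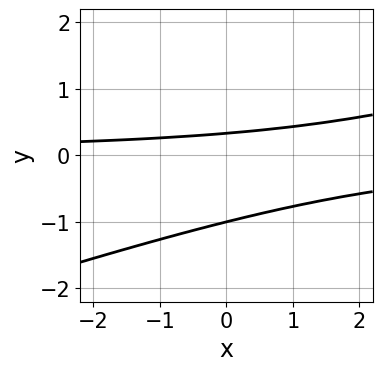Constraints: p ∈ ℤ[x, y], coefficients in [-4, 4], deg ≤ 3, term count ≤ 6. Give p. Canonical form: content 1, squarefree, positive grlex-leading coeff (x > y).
x*y - 3*y^2 - 2*y + 1

Degree: the shape is more complex than any degree-1 curve, so deg p = 2.
Reading off the gridlines: it crosses the y-axis at the gridline y = -1; no x-intercept at any integer in the box.
Putting this together gives p.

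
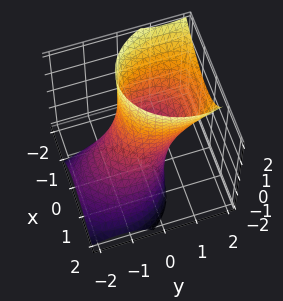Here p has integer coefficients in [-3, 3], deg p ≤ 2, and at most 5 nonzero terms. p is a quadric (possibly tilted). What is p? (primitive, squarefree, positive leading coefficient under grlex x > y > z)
(a) Degree: a generic line meets the surface in up to 2 points, so deg p = 2.
(b) Checking where it meets the axes: it misses every integer gridline on the z-axis; among the integer gridlines, it crosses the y-axis at y ∈ {-1, 1}.
(c) Putting this together gives p.

3*x^2 + 2*x*z + 2*y^2 - 3*y*z - 2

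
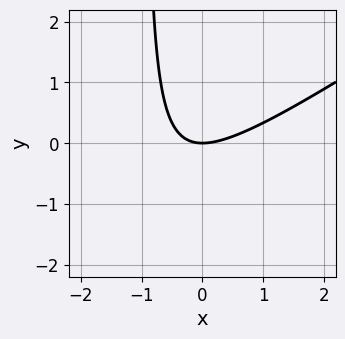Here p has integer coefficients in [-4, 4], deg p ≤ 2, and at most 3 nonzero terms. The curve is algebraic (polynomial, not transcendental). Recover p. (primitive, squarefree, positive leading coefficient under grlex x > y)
2*x^2 - 3*x*y - 3*y

First, deg p = 2. No degree-1 curve has this shape.
Then, from the axis intercepts and sections: it meets the x-axis at x = 0 (among the integer gridlines); one y-axis crossing is at y = 0.
Finally, these observations pin down the coefficients.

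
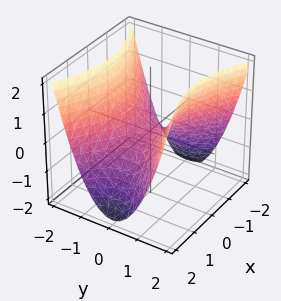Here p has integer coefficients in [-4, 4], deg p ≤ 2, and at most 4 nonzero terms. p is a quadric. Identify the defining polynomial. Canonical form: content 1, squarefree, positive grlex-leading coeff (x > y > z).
1. The degree is 2 — a saddle surface; a quadric.
2. Symmetries: the x ↦ −x reflection is a symmetry, so x appears only in even powers; it's symmetric under y → −y, forcing even powers of y.
3. Reading off the gridlines: one y-axis crossing is at y = 0; it meets the x-axis at x = 0 (among the integer gridlines); one z-axis crossing is at z = 0.
4. Fitting integer coefficients to these (and the overall shape) gives p.

x^2 - 2*y^2 + 2*z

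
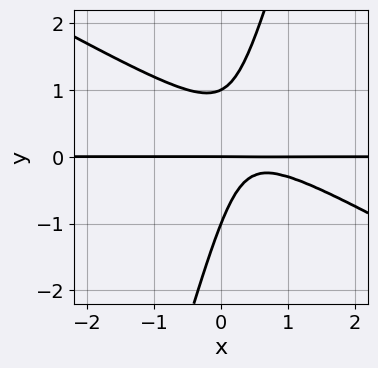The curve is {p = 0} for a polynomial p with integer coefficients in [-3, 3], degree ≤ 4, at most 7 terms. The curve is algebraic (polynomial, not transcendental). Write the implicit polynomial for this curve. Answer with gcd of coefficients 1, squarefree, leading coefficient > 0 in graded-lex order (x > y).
The degree is 3 — a generic line meets the curve in up to 3 points.
Checking where it meets the axes: the y-axis gridline crossings are at y ∈ {-1, 0, 1}; the visible x-axis segment lies entirely on the curve.
Fitting integer coefficients to these (and the overall shape) gives p.

2*x^2*y + 3*x*y^2 - y^3 - 2*x*y + y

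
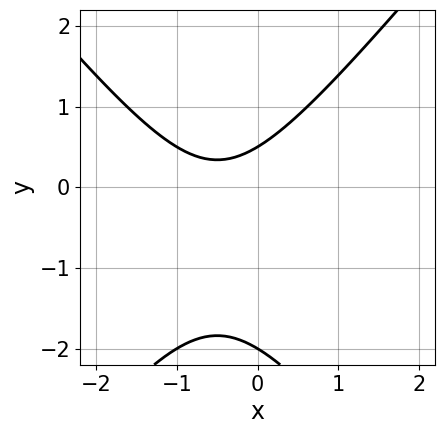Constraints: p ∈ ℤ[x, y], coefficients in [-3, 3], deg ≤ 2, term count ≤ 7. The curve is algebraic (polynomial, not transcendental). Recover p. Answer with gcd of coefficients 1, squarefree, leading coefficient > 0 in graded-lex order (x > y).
1. The degree is 2 — no degree-1 curve has this shape.
2. Checking where it meets the axes: it crosses the y-axis at the gridline y = -2; it misses every integer gridline on the x-axis.
3. Fitting integer coefficients to these (and the overall shape) gives p.

3*x^2 - 2*y^2 + 3*x - 3*y + 2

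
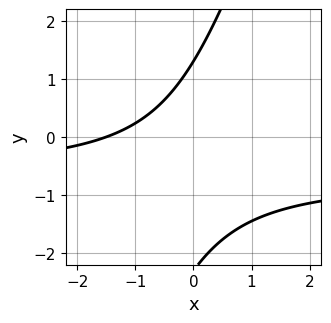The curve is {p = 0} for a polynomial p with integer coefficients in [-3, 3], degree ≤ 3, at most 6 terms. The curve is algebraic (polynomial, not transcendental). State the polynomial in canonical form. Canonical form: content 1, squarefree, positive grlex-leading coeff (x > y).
3*x*y - y^2 + 2*x - y + 3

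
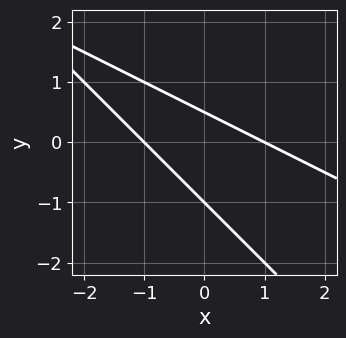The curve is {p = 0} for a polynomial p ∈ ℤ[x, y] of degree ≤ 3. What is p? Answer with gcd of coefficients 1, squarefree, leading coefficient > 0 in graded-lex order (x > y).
x^2 + 3*x*y + 2*y^2 + y - 1

Degree: the shape is more complex than any degree-1 curve, so deg p = 2.
From the visible intercepts: among the integer gridlines, it crosses the x-axis at x ∈ {-1, 1}; one y-axis crossing is at y = -1.
Putting this together gives p.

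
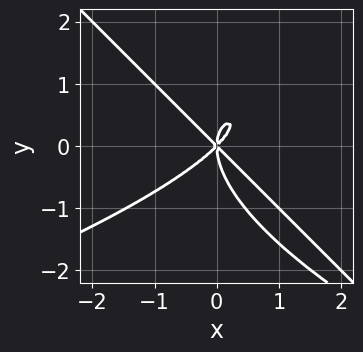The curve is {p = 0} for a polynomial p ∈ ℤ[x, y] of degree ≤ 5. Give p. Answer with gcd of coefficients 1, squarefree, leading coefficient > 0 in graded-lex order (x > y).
2*x*y^3 + 2*y^4 + 3*x^3 - 3*x*y^2

(a) The degree is 4 — a generic line meets the curve in up to 4 points.
(b) Against the integer gridlines: it crosses the y-axis at the gridline y = 0; one x-axis crossing is at x = 0.
(c) Fitting integer coefficients to these (and the overall shape) gives p.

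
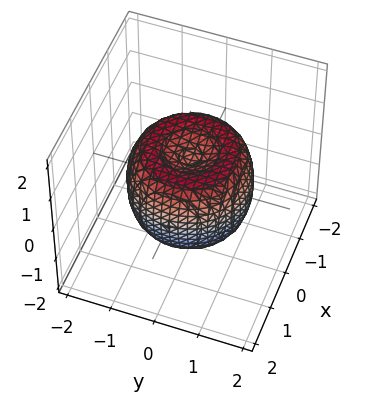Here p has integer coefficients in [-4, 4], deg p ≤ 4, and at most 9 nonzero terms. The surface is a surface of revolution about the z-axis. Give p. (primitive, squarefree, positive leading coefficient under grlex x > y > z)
First, deg p = 4.
Then, symmetries: rotational symmetry about the z-axis ⇒ p depends on x, y only through x² + y².
Next, from the axis intercepts and sections: a circular section at z = -1 has radius between 0 and 1.
Finally, the integer polynomial consistent with all of this is the stated p.

2*x^4 + 4*x^2*y^2 + 2*y^4 - 3*x^2 - 3*y^2 + 2*z^2 - 1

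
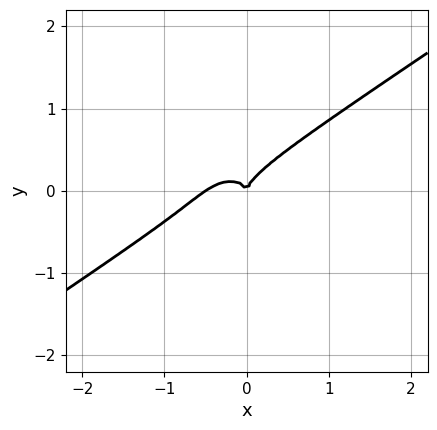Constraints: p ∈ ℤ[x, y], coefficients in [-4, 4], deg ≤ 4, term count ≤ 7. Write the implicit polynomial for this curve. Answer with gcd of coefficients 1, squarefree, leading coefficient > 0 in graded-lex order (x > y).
2*x^3 - 3*x^2*y + 2*x*y^2 - 3*y^3 + x^2

(a) The degree is 3 — no degree-2 curve has this shape.
(b) Observable constraints: it crosses the y-axis at the gridline y = 0; it meets the x-axis at x = 0 (among the integer gridlines).
(c) Assembling these constraints gives the stated polynomial.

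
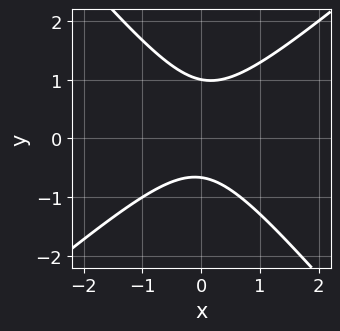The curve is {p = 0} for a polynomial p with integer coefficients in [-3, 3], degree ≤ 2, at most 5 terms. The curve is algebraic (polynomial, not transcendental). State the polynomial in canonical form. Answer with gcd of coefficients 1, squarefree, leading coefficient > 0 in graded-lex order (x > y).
3*x^2 - x*y - 3*y^2 + y + 2

(a) Degree: no degree-1 curve has this shape, so deg p = 2.
(b) Checking where it meets the axes: it misses every integer gridline on the x-axis; it meets the y-axis at y = 1 (among the integer gridlines).
(c) Together with the visible shape, these determine p as stated.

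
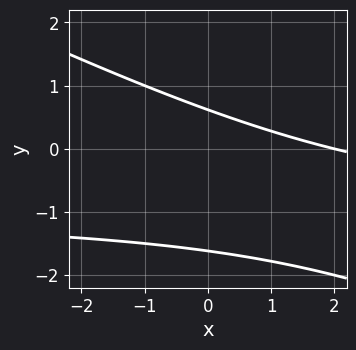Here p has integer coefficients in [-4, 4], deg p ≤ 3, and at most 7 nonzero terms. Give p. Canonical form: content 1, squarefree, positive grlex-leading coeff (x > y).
First, degree: the shape is more complex than any degree-1 curve, so deg p = 2.
Then, from the visible intercepts: it meets the x-axis at x = 2 (among the integer gridlines).
Finally, these observations pin down the coefficients.

x*y + 2*y^2 + x + 2*y - 2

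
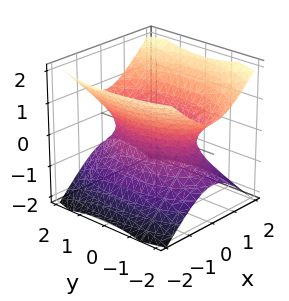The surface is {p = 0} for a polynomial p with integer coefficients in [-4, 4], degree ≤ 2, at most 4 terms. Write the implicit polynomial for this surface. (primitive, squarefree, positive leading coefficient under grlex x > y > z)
3*x^2 + y^2 - 3*z^2 - 2

The degree is 2 — an hourglass — one-sheet hyperboloid; a quadric.
Symmetries: mirror symmetry z ↦ −z ⇒ only even powers of z; it's symmetric under y → −y, forcing even powers of y; it's symmetric under x → −x, forcing even powers of x.
Against the integer gridlines: the surface avoids every integer z-axis point in the box.
Solving for integer coefficients yields p as stated.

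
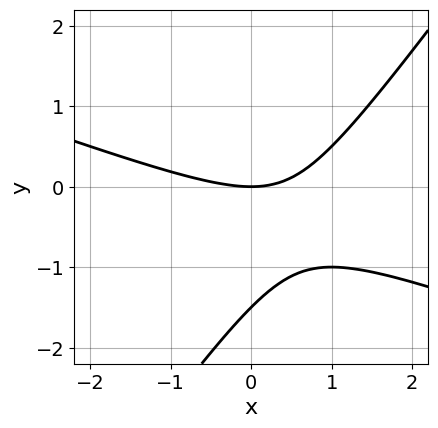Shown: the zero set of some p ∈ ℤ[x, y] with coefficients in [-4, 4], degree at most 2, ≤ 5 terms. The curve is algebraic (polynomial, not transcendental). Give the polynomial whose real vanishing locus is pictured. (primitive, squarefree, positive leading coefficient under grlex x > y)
x^2 + 2*x*y - 2*y^2 - 3*y

1. Degree: a generic line meets the curve in up to 2 points, so deg p = 2.
2. From the visible intercepts: it crosses the x-axis at the gridline x = 0; it crosses the y-axis at the gridline y = 0.
3. Assembling these constraints gives the stated polynomial.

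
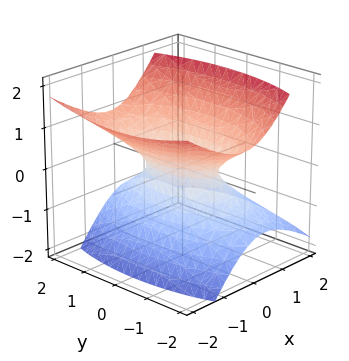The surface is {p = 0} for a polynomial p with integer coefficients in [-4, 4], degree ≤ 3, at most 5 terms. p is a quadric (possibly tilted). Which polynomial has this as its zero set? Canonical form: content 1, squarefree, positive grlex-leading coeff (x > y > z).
3*x^2 + 2*x*z + y^2 - 3*z^2 - 1

1. Degree: the shape is more complex than any degree-1 surface, so deg p = 2.
2. Against the integer gridlines: the y-axis gridline crossings are at y ∈ {-1, 1}; it misses every integer gridline on the z-axis.
3. Assembling these constraints gives the stated polynomial.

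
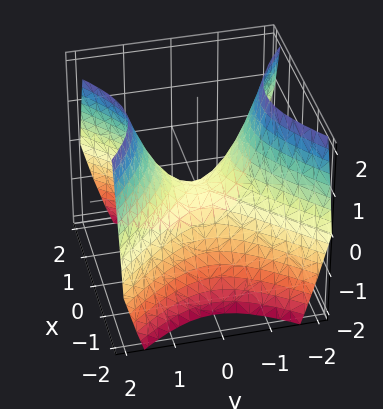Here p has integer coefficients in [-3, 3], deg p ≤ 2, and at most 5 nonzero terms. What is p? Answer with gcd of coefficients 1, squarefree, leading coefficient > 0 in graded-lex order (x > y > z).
x^2 - y^2 + z

deg p = 2.
Symmetries: it's symmetric under x → −x, forcing even powers of x; it's symmetric under y → −y, forcing even powers of y.
Against the integer gridlines: one y-axis crossing is at y = 0; one x-axis crossing is at x = 0; it meets the z-axis at z = 0 (among the integer gridlines).
Matching integer coefficients to the picture gives p.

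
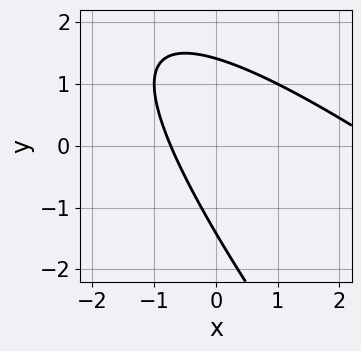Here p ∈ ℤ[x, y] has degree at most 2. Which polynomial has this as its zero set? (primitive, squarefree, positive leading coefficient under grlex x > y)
x^2 + 2*x*y + y^2 - 2*x - 2

First, deg p = 2. The shape is more complex than any degree-1 curve.
Finally, the integer polynomial consistent with all of this is the stated p.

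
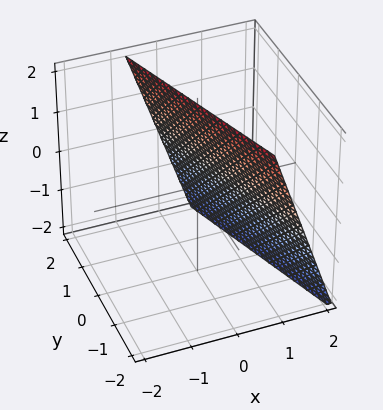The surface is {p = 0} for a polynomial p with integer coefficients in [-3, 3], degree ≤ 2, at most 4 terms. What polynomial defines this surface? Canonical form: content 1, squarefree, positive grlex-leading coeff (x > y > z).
3*x + y + z - 2

1. The degree is 1 — the surface is flat (a plane).
2. From the visible intercepts: it crosses the y-axis at the gridline y = 2; it meets the z-axis at z = 2 (among the integer gridlines).
3. Fitting integer coefficients to these (and the overall shape) gives p.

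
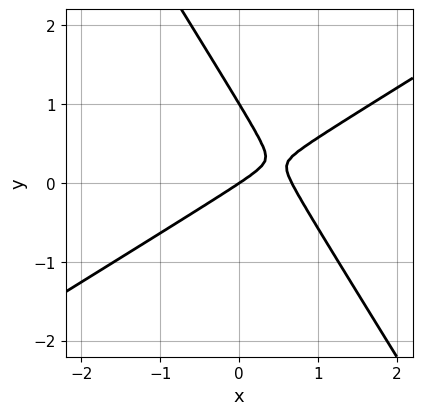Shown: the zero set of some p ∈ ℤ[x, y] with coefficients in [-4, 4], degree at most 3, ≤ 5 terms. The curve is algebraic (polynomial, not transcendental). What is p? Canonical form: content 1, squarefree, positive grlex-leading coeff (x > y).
First, the degree is 2 — the shape is more complex than any degree-1 curve.
Then, checking where it meets the axes: among the integer gridlines, it crosses the y-axis at y ∈ {0, 1}; one x-axis crossing is at x = 0.
Finally, the integer polynomial consistent with all of this is the stated p.

3*x^2 - 3*x*y - 3*y^2 - 2*x + 3*y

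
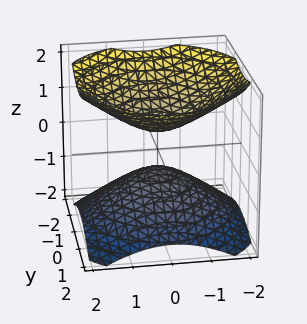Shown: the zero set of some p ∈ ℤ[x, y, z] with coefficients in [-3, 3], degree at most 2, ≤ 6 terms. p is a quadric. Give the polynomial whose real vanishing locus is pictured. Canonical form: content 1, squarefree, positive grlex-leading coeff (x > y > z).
2*x^2 + 2*y^2 - 3*z^2 + 1

First, I count 2 distinct pieces. They look like related sheets of one shape, so recover p as a whole.
Next, deg p = 2. Two separate bowl-shaped sheets opening away from each other; a quadric.
Next, symmetries: the surface is invariant under rotation about z: p = q(x² + y², z); mirror symmetry z ↦ −z ⇒ only even powers of z.
Next, reading off the gridlines: no y-intercept at any integer in the box; no x-intercept at any integer in the box; a circular section at z = 1 has radius exactly 1.
Finally, solving for integer coefficients yields p as stated.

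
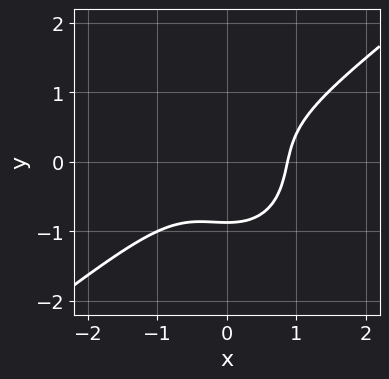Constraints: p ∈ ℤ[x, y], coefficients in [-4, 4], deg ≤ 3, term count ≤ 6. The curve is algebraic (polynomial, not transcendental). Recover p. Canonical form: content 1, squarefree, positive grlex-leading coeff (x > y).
(a) deg p = 3. No degree-2 curve has this shape.
(b) Solving for integer coefficients yields p as stated.

3*x^3 - 2*x^2*y - 3*y^3 - 2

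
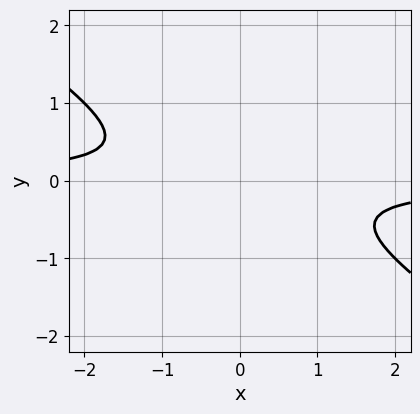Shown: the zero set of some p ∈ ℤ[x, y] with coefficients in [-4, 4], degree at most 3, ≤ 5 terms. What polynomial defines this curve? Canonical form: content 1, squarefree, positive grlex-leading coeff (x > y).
(a) Degree: the shape is more complex than any degree-1 curve, so deg p = 2.
(b) From the visible intercepts: it misses every integer gridline on the x-axis; no y-intercept at any integer in the box.
(c) Putting this together gives p.

2*x*y + 3*y^2 + 1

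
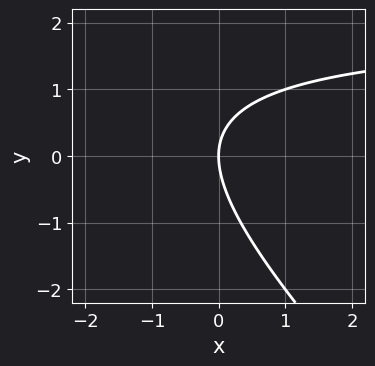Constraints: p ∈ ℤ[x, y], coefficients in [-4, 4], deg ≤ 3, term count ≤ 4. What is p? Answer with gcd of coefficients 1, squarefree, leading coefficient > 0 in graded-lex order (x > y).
x*y + y^2 - 2*x

First, deg p = 2. A generic line meets the curve in up to 2 points.
Next, against the integer gridlines: it meets the y-axis at y = 0 (among the integer gridlines); one x-axis crossing is at x = 0.
Finally, together with the visible shape, these determine p as stated.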